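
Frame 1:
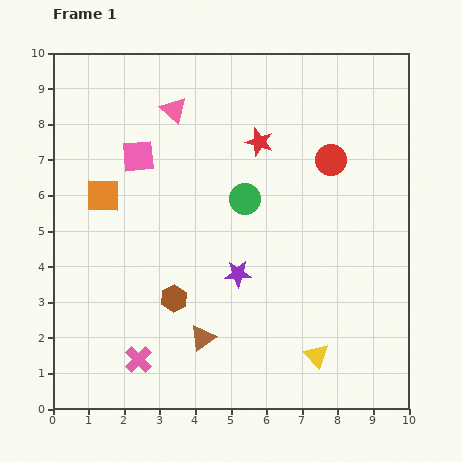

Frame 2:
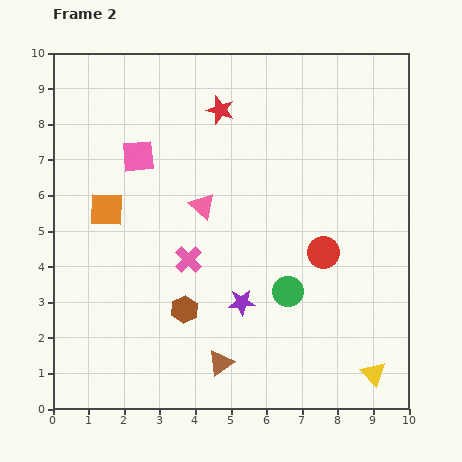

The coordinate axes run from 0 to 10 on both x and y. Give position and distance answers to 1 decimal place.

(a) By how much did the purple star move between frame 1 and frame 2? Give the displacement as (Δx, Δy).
(0.1, -0.8)

The purple star was at (5.2, 3.8) in frame 1 and (5.3, 3.0) in frame 2.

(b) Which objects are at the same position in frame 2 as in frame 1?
the pink square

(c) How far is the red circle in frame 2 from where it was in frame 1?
2.6

The red circle moved from (7.8, 7.0) to (7.6, 4.4), a distance of √(0.2² + 2.6²) ≈ 2.6.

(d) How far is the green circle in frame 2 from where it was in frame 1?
2.9

The green circle moved from (5.4, 5.9) to (6.6, 3.3), a distance of √(1.2² + 2.6²) ≈ 2.9.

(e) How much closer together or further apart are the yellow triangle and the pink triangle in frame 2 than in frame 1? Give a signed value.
-1.3

Distance in frame 1: 8.0. Distance in frame 2: 6.7.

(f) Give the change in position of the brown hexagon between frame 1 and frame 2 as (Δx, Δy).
(0.3, -0.3)

The brown hexagon was at (3.4, 3.1) in frame 1 and (3.7, 2.8) in frame 2.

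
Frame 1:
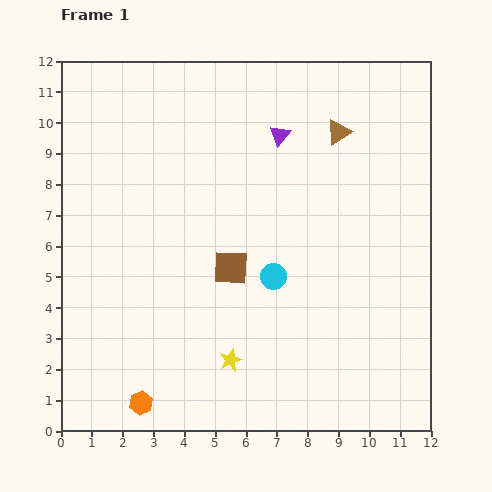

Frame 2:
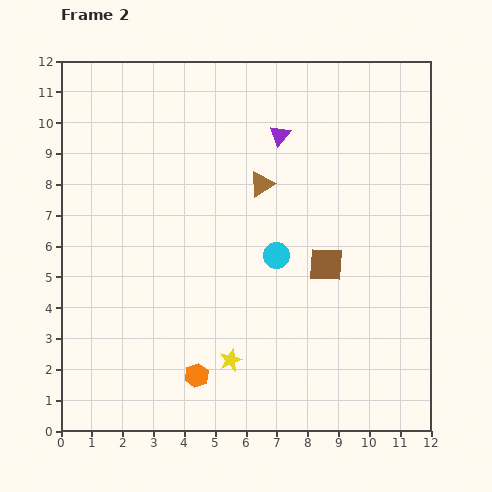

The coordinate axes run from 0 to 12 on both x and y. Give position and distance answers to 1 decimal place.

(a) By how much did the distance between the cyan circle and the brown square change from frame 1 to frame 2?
+0.2

Distance in frame 1: 1.4. Distance in frame 2: 1.6.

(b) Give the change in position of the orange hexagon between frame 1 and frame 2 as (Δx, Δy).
(1.8, 0.9)

The orange hexagon was at (2.6, 0.9) in frame 1 and (4.4, 1.8) in frame 2.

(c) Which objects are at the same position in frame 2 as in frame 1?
the purple triangle, the yellow star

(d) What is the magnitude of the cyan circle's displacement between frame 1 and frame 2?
0.7

The cyan circle moved from (6.9, 5.0) to (7.0, 5.7), a distance of √(0.1² + 0.7²) ≈ 0.7.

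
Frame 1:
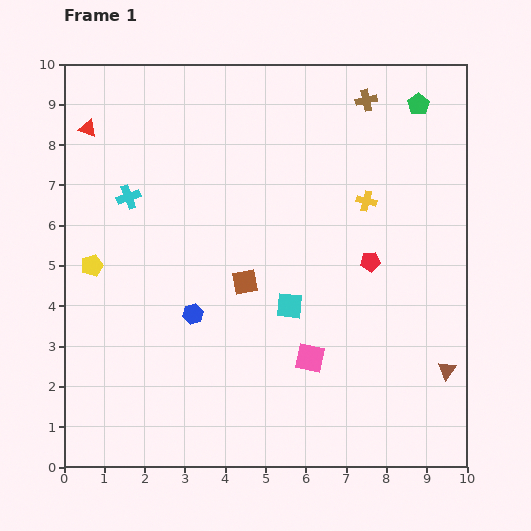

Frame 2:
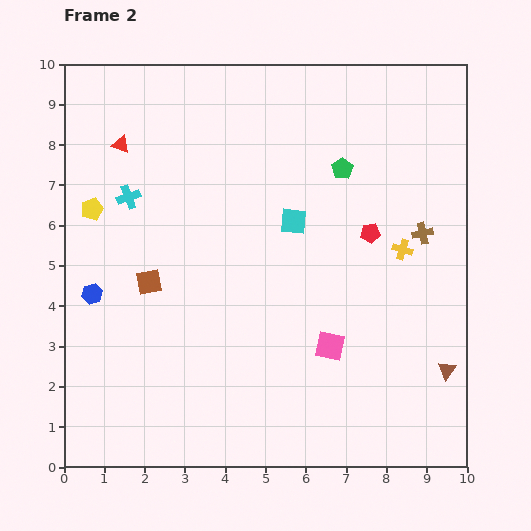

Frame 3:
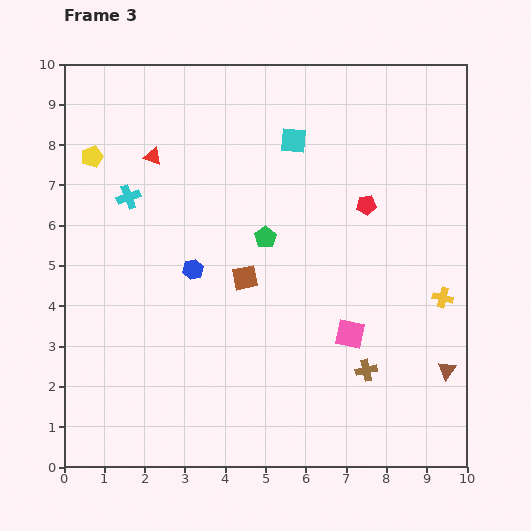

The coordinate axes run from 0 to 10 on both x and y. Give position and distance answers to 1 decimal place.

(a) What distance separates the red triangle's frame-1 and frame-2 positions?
0.9

The red triangle moved from (0.6, 8.4) to (1.4, 8.0), a distance of √(0.8² + 0.4²) ≈ 0.9.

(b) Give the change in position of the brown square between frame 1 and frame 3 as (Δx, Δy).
(0.0, 0.1)

The brown square was at (4.5, 4.6) in frame 1 and (4.5, 4.7) in frame 3.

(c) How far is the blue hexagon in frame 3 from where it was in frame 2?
2.6

The blue hexagon moved from (0.7, 4.3) to (3.2, 4.9), a distance of √(2.5² + 0.6²) ≈ 2.6.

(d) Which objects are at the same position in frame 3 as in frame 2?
the brown triangle, the cyan cross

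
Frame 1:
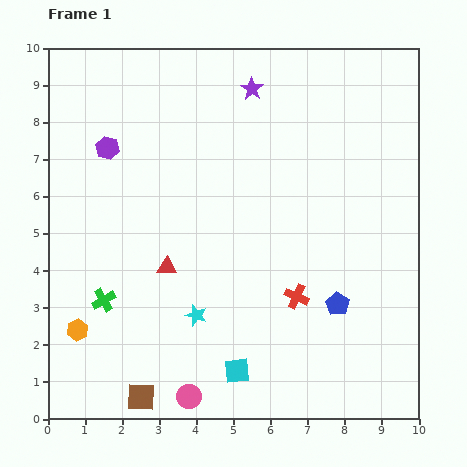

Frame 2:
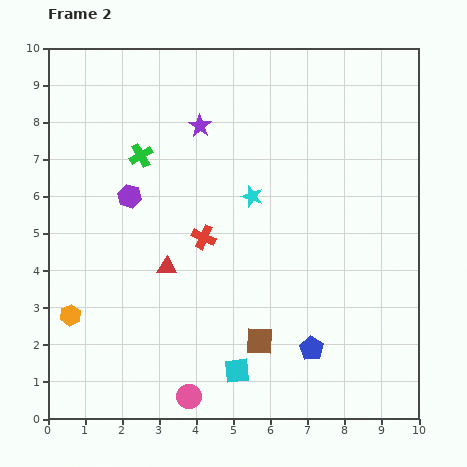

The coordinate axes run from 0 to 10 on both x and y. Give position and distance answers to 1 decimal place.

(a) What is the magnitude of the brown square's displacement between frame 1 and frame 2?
3.5

The brown square moved from (2.5, 0.6) to (5.7, 2.1), a distance of √(3.2² + 1.5²) ≈ 3.5.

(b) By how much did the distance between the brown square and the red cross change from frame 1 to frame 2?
-1.8

Distance in frame 1: 5.0. Distance in frame 2: 3.2.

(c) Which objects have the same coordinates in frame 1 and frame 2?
the pink circle, the red triangle, the cyan square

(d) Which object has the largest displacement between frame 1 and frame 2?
the green cross

(moved 4.0; next 3.5)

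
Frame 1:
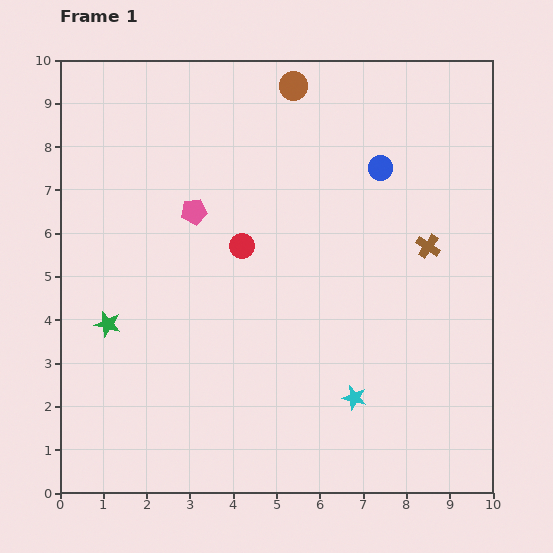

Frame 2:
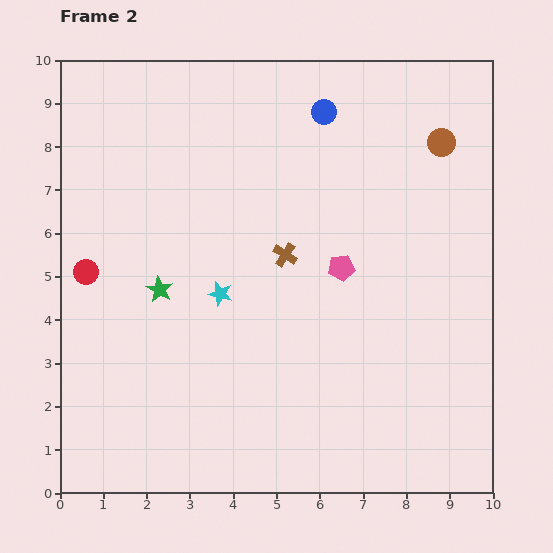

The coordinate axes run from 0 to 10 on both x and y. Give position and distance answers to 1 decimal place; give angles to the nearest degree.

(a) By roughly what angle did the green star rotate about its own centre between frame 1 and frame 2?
16° clockwise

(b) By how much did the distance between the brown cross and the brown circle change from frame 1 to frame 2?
-0.4

Distance in frame 1: 4.8. Distance in frame 2: 4.4.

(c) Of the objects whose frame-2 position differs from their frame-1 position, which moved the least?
the green star

(moved 1.4)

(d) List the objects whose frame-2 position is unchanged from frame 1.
none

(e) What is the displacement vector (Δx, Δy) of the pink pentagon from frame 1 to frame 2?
(3.4, -1.3)

The pink pentagon was at (3.1, 6.5) in frame 1 and (6.5, 5.2) in frame 2.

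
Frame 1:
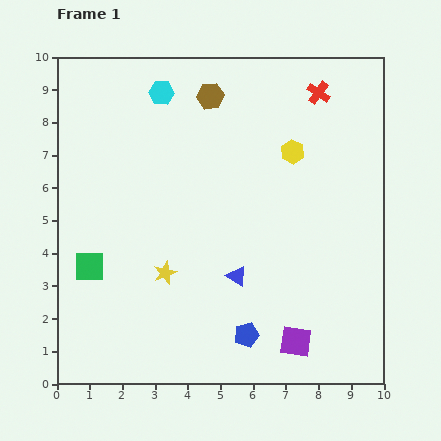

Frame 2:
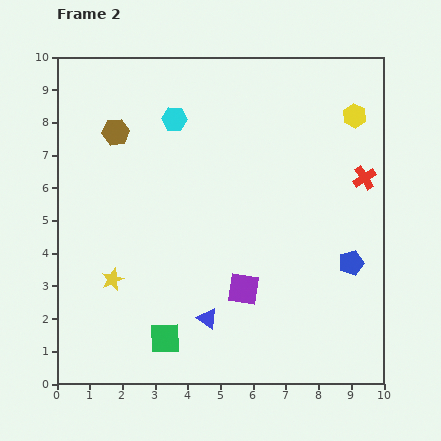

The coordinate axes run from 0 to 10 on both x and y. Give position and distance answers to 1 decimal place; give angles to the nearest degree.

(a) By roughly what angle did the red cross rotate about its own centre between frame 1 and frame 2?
23° clockwise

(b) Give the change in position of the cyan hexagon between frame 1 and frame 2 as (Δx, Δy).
(0.4, -0.8)

The cyan hexagon was at (3.2, 8.9) in frame 1 and (3.6, 8.1) in frame 2.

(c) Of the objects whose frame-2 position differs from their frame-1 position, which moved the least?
the cyan hexagon

(moved 0.9)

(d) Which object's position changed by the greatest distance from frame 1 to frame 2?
the blue pentagon

(moved 3.9; next 3.2)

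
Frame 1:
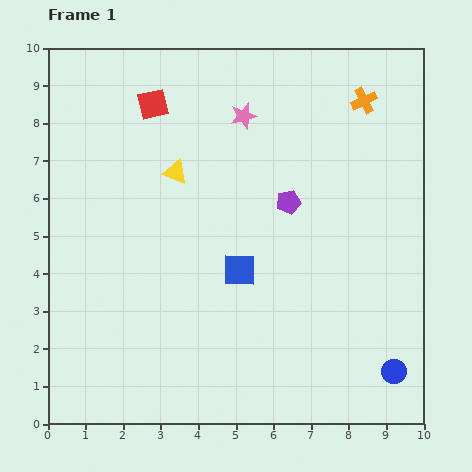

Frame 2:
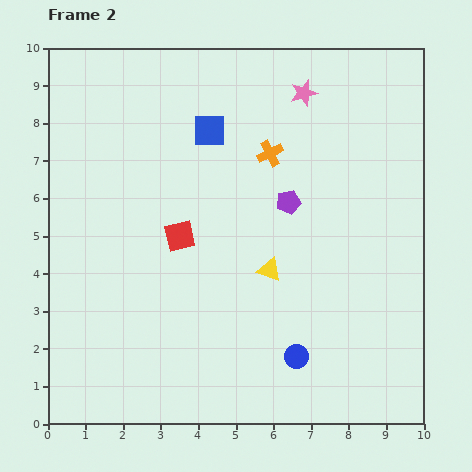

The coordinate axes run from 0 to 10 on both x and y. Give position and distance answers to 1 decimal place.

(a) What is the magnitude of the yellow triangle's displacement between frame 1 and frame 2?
3.6

The yellow triangle moved from (3.4, 6.7) to (5.9, 4.1), a distance of √(2.5² + 2.6²) ≈ 3.6.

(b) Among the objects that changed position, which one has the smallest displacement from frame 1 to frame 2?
the pink star

(moved 1.7)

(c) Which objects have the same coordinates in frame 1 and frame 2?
the purple pentagon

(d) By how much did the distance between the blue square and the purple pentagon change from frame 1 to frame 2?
+0.6

Distance in frame 1: 2.2. Distance in frame 2: 2.8.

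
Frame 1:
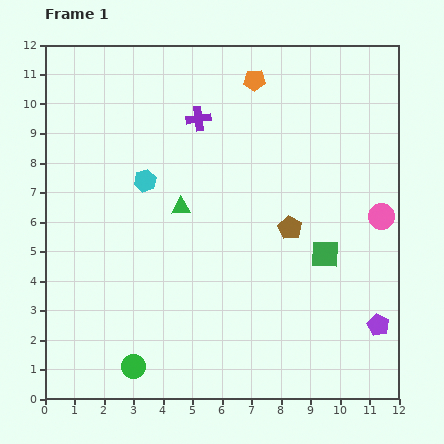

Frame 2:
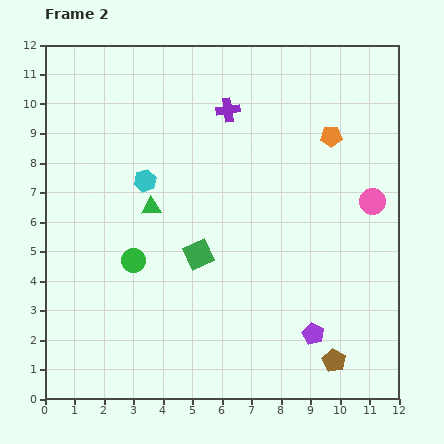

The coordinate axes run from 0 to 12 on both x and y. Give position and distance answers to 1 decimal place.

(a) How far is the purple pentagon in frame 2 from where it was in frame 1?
2.2

The purple pentagon moved from (11.3, 2.5) to (9.1, 2.2), a distance of √(2.2² + 0.3²) ≈ 2.2.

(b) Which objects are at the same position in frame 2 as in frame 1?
the cyan hexagon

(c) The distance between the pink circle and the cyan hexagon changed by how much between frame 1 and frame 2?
-0.4

Distance in frame 1: 8.1. Distance in frame 2: 7.7.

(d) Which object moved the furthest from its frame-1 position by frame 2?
the brown pentagon

(moved 4.7; next 4.3)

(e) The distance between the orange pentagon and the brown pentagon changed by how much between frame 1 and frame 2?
+2.5

Distance in frame 1: 5.1. Distance in frame 2: 7.6.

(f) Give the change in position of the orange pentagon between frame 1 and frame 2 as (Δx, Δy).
(2.6, -1.9)

The orange pentagon was at (7.1, 10.8) in frame 1 and (9.7, 8.9) in frame 2.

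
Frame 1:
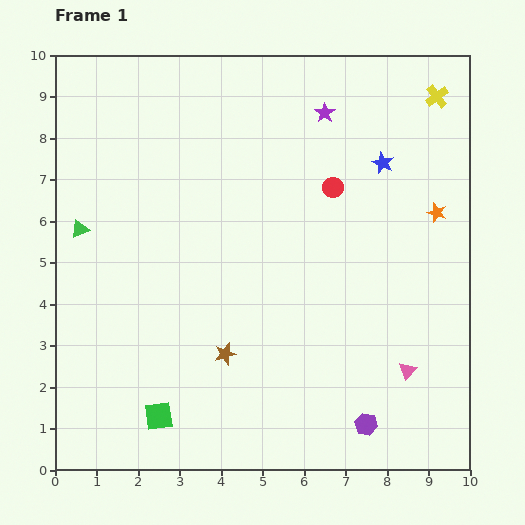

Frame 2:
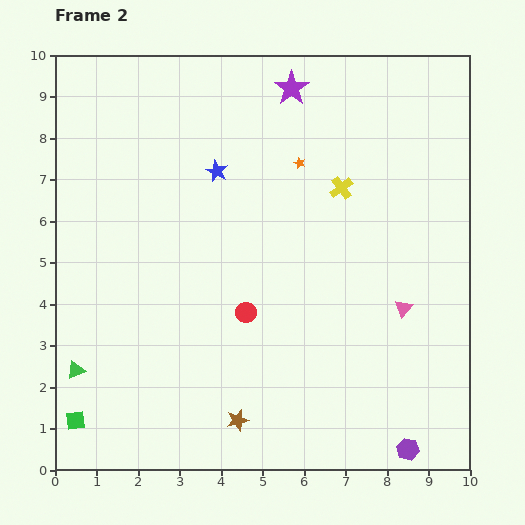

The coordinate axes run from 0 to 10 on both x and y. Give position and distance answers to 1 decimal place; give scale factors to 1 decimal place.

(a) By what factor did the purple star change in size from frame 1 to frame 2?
1.7×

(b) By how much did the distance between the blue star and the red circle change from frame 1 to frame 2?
+2.2

Distance in frame 1: 1.3. Distance in frame 2: 3.5.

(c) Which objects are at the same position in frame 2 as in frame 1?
none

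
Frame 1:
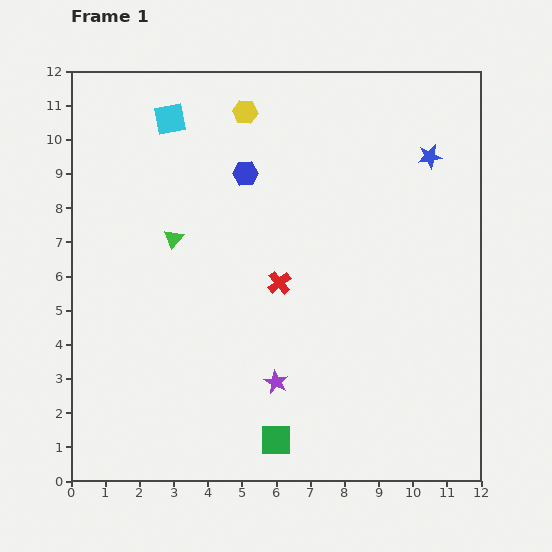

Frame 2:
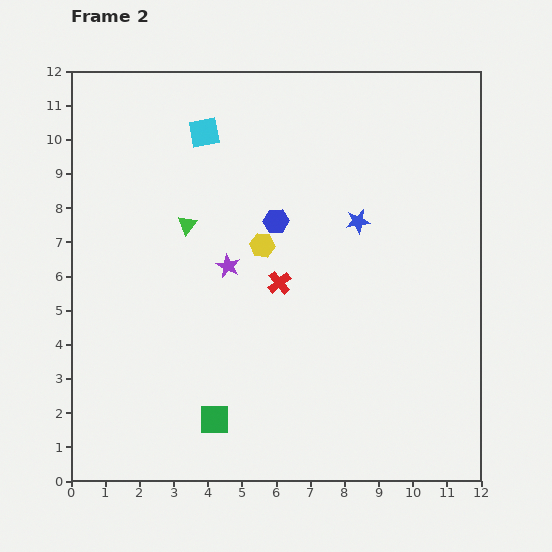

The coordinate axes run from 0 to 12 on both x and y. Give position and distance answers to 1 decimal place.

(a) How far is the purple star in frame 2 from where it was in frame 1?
3.7

The purple star moved from (6.0, 2.9) to (4.6, 6.3), a distance of √(1.4² + 3.4²) ≈ 3.7.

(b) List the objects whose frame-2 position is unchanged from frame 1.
the red cross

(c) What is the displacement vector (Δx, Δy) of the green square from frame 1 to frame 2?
(-1.8, 0.6)

The green square was at (6.0, 1.2) in frame 1 and (4.2, 1.8) in frame 2.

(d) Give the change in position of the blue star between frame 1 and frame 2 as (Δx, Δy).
(-2.1, -1.9)

The blue star was at (10.5, 9.5) in frame 1 and (8.4, 7.6) in frame 2.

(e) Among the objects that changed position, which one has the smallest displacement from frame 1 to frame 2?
the green triangle

(moved 0.6)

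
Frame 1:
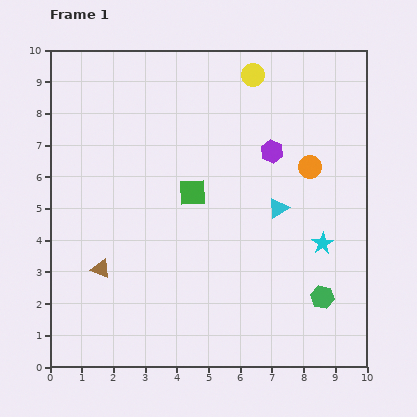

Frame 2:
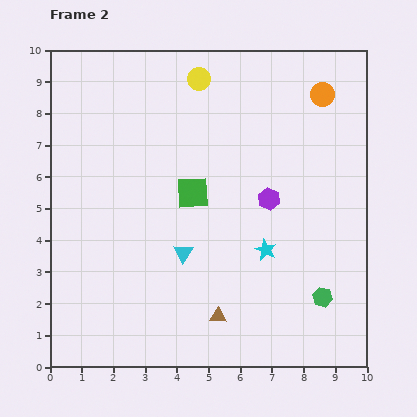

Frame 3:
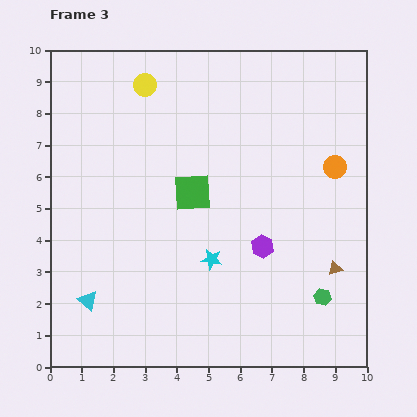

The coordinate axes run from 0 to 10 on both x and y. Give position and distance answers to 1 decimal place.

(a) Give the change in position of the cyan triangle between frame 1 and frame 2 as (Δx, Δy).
(-3.0, -1.4)

The cyan triangle was at (7.2, 5.0) in frame 1 and (4.2, 3.6) in frame 2.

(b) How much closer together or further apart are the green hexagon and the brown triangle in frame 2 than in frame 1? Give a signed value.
-3.7

Distance in frame 1: 7.1. Distance in frame 2: 3.4.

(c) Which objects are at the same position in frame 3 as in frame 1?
the green square, the green hexagon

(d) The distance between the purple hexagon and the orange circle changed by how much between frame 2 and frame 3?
-0.3

Distance in frame 2: 3.7. Distance in frame 3: 3.4.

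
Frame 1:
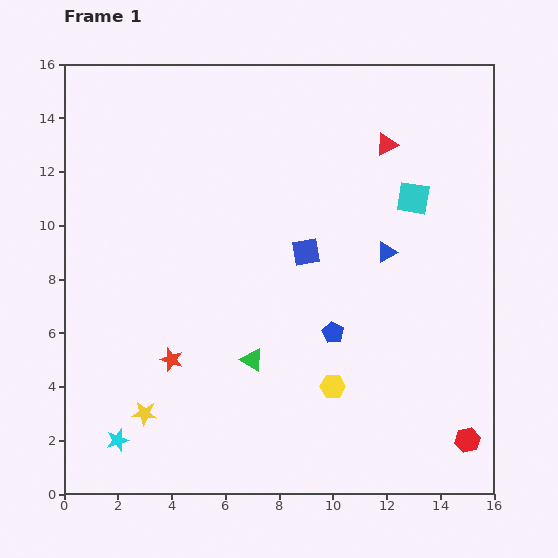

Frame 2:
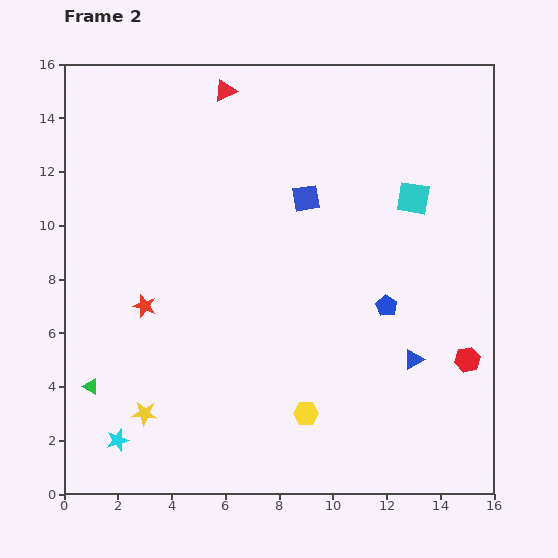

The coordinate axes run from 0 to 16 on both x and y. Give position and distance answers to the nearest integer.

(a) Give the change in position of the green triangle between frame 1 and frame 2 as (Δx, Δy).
(-6, -1)

The green triangle was at (7, 5) in frame 1 and (1, 4) in frame 2.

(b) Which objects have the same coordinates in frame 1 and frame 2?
the cyan square, the yellow star, the cyan star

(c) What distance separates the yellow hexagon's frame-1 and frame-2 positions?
1

The yellow hexagon moved from (10, 4) to (9, 3), a distance of √(1² + 1²) ≈ 1.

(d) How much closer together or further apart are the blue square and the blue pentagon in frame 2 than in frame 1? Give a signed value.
+2

Distance in frame 1: 3. Distance in frame 2: 5.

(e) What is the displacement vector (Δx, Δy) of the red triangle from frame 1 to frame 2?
(-6, 2)

The red triangle was at (12, 13) in frame 1 and (6, 15) in frame 2.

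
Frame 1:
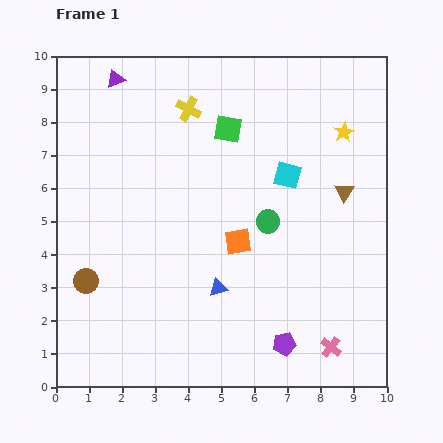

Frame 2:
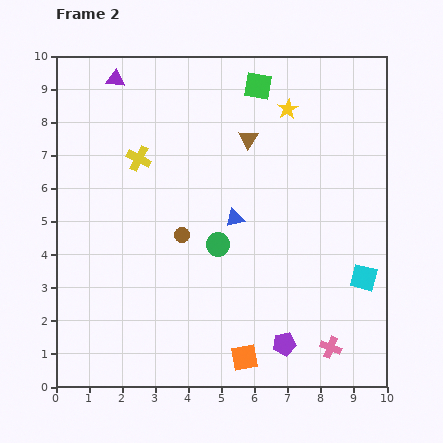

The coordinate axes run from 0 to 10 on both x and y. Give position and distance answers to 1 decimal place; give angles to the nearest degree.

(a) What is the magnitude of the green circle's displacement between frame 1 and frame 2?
1.7

The green circle moved from (6.4, 5.0) to (4.9, 4.3), a distance of √(1.5² + 0.7²) ≈ 1.7.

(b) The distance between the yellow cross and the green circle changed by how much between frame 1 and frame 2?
-0.7

Distance in frame 1: 4.2. Distance in frame 2: 3.5.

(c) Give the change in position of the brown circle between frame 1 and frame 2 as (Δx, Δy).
(2.9, 1.4)

The brown circle was at (0.9, 3.2) in frame 1 and (3.8, 4.6) in frame 2.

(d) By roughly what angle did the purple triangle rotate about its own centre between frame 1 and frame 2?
26° clockwise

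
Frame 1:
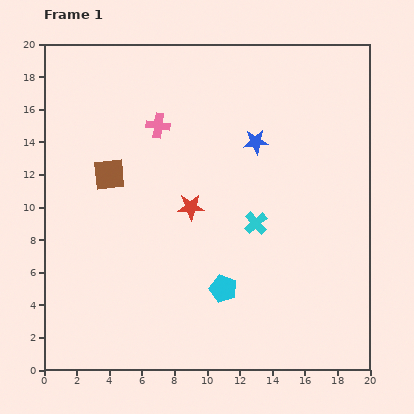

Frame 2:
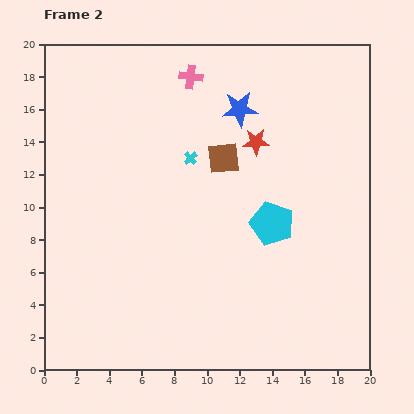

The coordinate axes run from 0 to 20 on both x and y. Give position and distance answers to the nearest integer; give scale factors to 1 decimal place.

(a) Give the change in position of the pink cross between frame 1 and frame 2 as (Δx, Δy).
(2, 3)

The pink cross was at (7, 15) in frame 1 and (9, 18) in frame 2.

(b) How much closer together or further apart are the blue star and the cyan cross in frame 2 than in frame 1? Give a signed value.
-1

Distance in frame 1: 5. Distance in frame 2: 4.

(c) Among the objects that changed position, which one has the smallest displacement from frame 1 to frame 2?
the blue star

(moved 2)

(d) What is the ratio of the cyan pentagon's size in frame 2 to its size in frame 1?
1.6×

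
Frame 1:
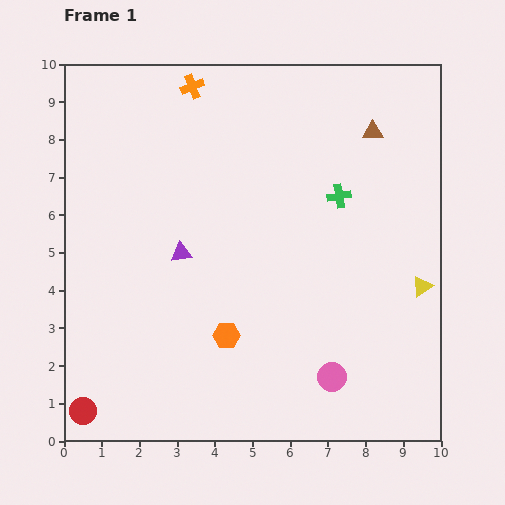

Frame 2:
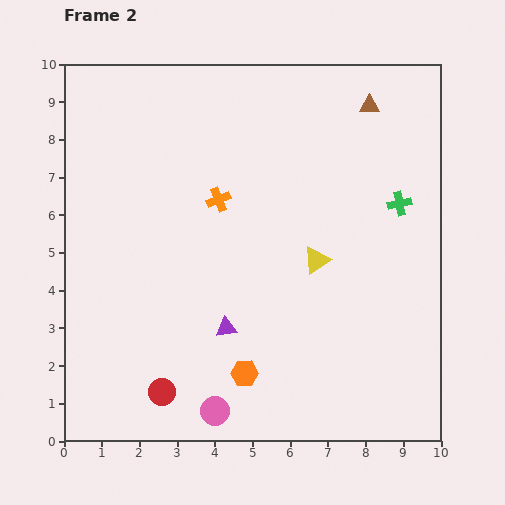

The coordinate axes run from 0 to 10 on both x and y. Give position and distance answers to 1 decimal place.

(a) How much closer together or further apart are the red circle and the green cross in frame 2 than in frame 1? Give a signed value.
-0.9

Distance in frame 1: 8.9. Distance in frame 2: 8.0.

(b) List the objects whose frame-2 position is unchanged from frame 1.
none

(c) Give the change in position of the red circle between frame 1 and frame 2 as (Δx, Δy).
(2.1, 0.5)

The red circle was at (0.5, 0.8) in frame 1 and (2.6, 1.3) in frame 2.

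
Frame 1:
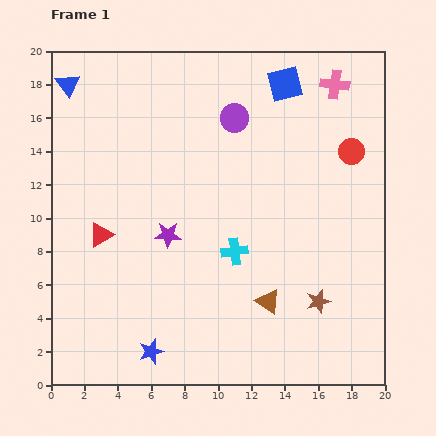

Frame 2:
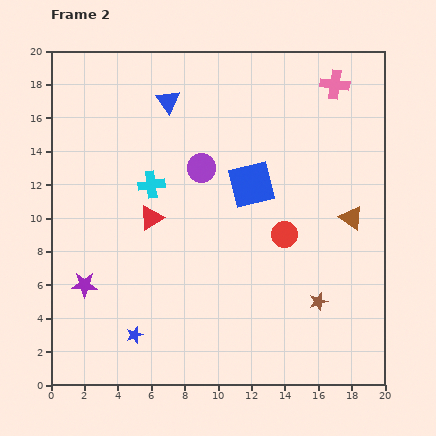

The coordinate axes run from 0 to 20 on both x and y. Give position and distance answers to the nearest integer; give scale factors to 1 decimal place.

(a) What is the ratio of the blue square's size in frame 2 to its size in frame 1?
1.3×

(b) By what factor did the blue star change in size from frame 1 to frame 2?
0.7×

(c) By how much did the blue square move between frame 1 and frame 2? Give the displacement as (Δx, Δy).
(-2, -6)

The blue square was at (14, 18) in frame 1 and (12, 12) in frame 2.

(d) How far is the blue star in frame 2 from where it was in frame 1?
1

The blue star moved from (6, 2) to (5, 3), a distance of √(1² + 1²) ≈ 1.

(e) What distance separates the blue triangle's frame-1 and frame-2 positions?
6

The blue triangle moved from (1, 18) to (7, 17), a distance of √(6² + 1²) ≈ 6.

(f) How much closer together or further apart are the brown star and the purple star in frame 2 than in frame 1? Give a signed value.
+4

Distance in frame 1: 10. Distance in frame 2: 14.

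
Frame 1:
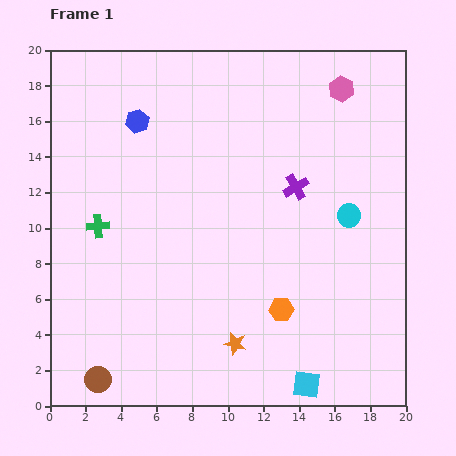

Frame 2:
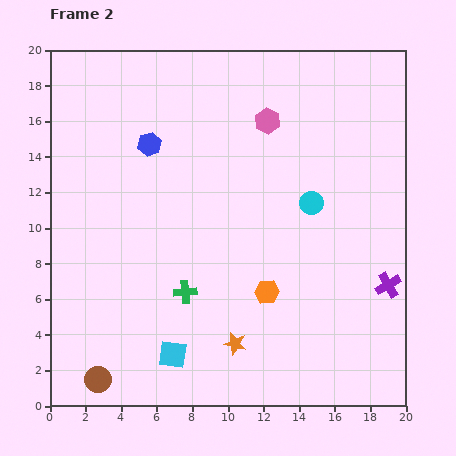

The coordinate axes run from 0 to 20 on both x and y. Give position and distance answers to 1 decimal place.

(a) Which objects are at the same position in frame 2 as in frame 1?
the orange star, the brown circle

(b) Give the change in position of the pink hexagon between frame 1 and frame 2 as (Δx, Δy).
(-4.2, -1.8)

The pink hexagon was at (16.4, 17.8) in frame 1 and (12.2, 16.0) in frame 2.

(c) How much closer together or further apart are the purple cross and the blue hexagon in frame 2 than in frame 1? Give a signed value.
+6.0

Distance in frame 1: 9.6. Distance in frame 2: 15.6.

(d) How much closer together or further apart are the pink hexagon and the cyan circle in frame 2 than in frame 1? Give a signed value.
-1.9

Distance in frame 1: 7.1. Distance in frame 2: 5.2.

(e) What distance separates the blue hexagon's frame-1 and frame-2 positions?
1.5

The blue hexagon moved from (4.9, 16.0) to (5.6, 14.7), a distance of √(0.7² + 1.3²) ≈ 1.5.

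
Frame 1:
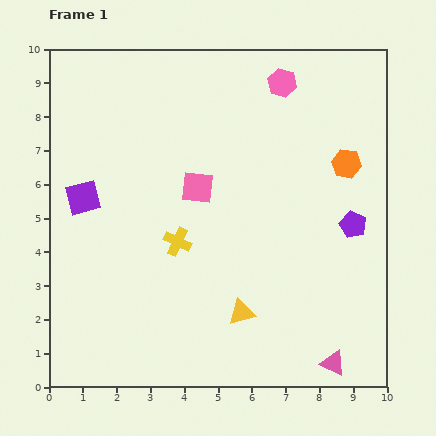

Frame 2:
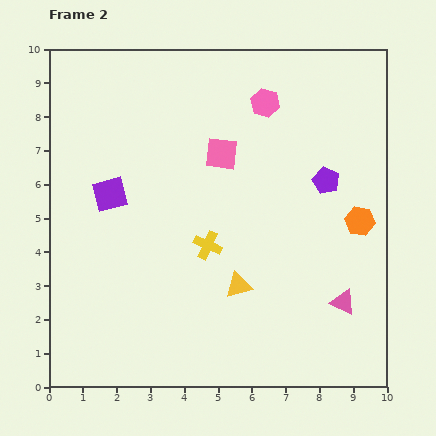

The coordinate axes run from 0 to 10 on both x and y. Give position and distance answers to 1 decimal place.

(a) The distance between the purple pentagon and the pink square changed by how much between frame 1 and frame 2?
-1.5

Distance in frame 1: 4.7. Distance in frame 2: 3.2.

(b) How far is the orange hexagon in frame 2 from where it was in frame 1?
1.7

The orange hexagon moved from (8.8, 6.6) to (9.2, 4.9), a distance of √(0.4² + 1.7²) ≈ 1.7.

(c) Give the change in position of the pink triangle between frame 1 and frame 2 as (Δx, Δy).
(0.3, 1.8)

The pink triangle was at (8.4, 0.7) in frame 1 and (8.7, 2.5) in frame 2.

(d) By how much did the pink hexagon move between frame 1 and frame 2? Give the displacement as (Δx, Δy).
(-0.5, -0.6)

The pink hexagon was at (6.9, 9.0) in frame 1 and (6.4, 8.4) in frame 2.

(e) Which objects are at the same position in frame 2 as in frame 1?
none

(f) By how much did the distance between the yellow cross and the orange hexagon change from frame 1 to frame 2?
-0.9

Distance in frame 1: 5.5. Distance in frame 2: 4.6.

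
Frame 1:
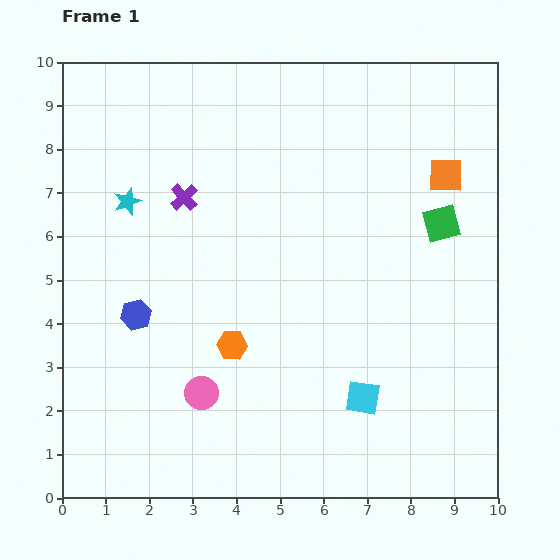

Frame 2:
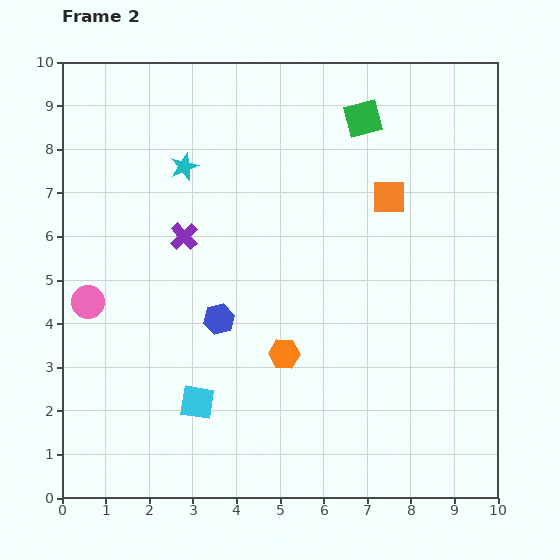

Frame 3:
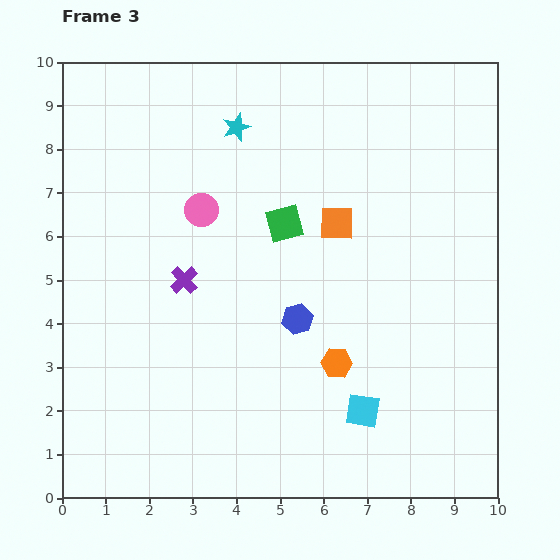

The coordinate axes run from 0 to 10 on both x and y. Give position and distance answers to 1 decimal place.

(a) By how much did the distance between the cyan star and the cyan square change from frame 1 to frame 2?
-1.6

Distance in frame 1: 7.0. Distance in frame 2: 5.4.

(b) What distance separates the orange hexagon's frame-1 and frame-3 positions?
2.4

The orange hexagon moved from (3.9, 3.5) to (6.3, 3.1), a distance of √(2.4² + 0.4²) ≈ 2.4.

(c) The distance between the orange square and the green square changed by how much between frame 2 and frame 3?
-0.7

Distance in frame 2: 1.9. Distance in frame 3: 1.2.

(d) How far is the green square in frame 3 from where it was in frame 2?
3.0

The green square moved from (6.9, 8.7) to (5.1, 6.3), a distance of √(1.8² + 2.4²) ≈ 3.0.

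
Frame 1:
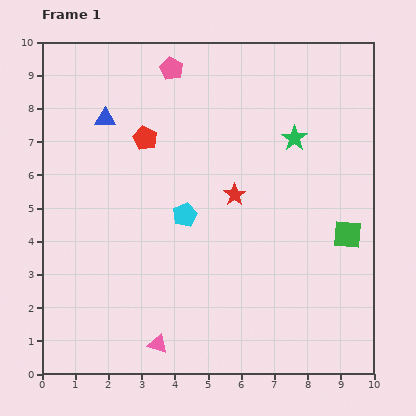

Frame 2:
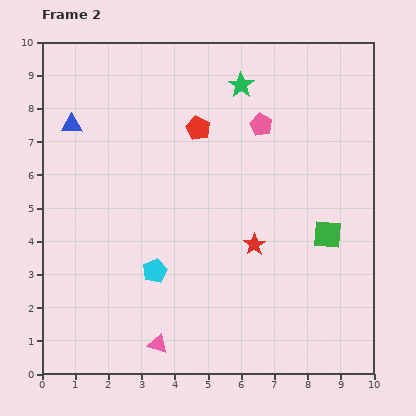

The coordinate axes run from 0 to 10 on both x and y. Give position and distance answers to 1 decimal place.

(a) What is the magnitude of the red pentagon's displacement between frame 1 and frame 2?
1.6

The red pentagon moved from (3.1, 7.1) to (4.7, 7.4), a distance of √(1.6² + 0.3²) ≈ 1.6.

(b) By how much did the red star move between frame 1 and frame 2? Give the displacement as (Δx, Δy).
(0.6, -1.5)

The red star was at (5.8, 5.4) in frame 1 and (6.4, 3.9) in frame 2.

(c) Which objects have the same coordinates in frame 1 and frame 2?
the pink triangle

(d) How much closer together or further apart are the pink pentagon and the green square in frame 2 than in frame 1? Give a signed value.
-3.4

Distance in frame 1: 7.3. Distance in frame 2: 3.9.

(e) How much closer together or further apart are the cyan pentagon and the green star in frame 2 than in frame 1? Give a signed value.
+2.2

Distance in frame 1: 4.0. Distance in frame 2: 6.2.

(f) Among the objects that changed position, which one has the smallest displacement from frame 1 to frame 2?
the green square

(moved 0.6)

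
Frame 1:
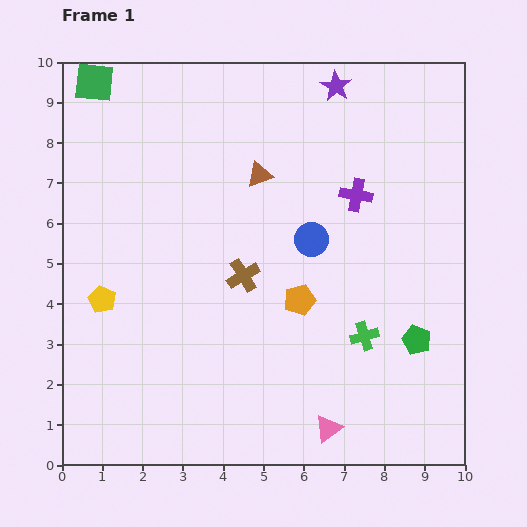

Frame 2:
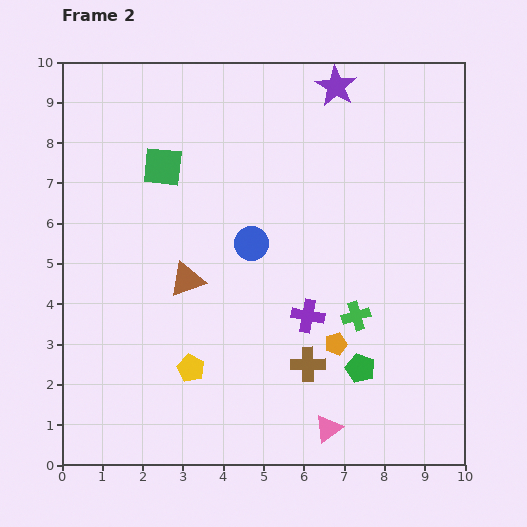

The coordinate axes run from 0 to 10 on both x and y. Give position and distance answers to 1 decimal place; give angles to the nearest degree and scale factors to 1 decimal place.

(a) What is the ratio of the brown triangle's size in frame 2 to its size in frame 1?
1.3×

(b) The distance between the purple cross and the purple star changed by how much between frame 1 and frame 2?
+3.0

Distance in frame 1: 2.7. Distance in frame 2: 5.7.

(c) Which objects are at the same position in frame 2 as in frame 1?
the purple star, the pink triangle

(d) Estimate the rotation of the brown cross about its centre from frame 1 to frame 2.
31° clockwise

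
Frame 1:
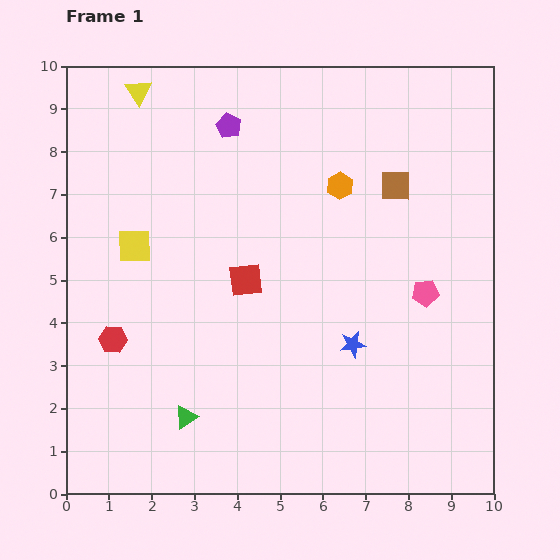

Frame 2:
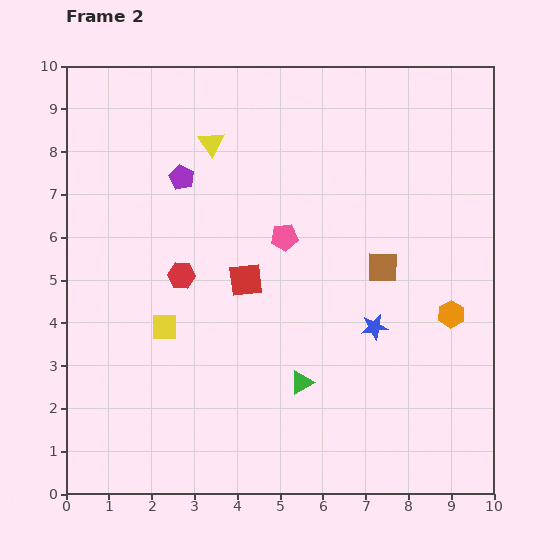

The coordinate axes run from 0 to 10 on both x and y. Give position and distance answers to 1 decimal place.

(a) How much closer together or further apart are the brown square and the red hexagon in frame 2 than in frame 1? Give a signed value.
-2.8

Distance in frame 1: 7.5. Distance in frame 2: 4.7.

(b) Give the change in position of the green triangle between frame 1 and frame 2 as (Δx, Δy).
(2.7, 0.8)

The green triangle was at (2.8, 1.8) in frame 1 and (5.5, 2.6) in frame 2.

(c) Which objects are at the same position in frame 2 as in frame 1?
the red square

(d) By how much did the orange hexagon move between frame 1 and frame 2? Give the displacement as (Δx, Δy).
(2.6, -3.0)

The orange hexagon was at (6.4, 7.2) in frame 1 and (9.0, 4.2) in frame 2.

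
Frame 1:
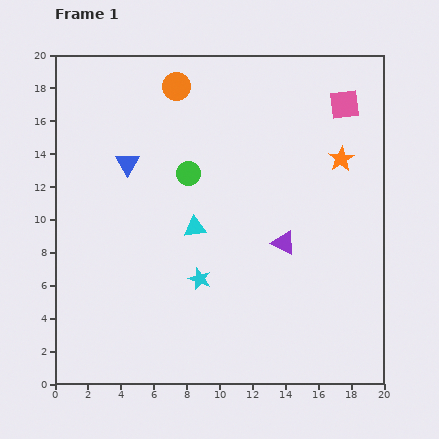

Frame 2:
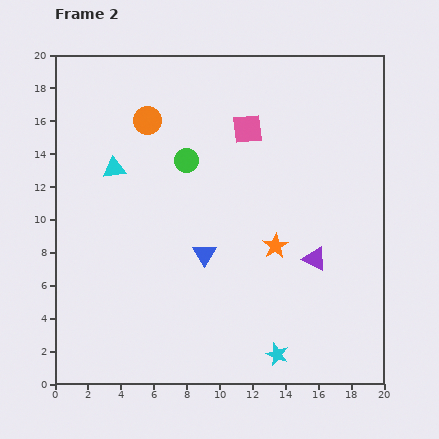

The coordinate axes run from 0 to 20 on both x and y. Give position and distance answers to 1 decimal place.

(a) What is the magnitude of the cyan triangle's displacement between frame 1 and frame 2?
6.1

The cyan triangle moved from (8.5, 9.5) to (3.6, 13.1), a distance of √(4.9² + 3.6²) ≈ 6.1.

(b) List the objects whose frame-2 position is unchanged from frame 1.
none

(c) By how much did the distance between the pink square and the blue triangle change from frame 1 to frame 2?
-5.7

Distance in frame 1: 13.7. Distance in frame 2: 8.0.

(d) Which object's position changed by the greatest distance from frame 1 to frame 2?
the blue triangle

(moved 7.2; next 6.6)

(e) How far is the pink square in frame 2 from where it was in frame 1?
6.1

The pink square moved from (17.6, 17.0) to (11.7, 15.5), a distance of √(5.9² + 1.5²) ≈ 6.1.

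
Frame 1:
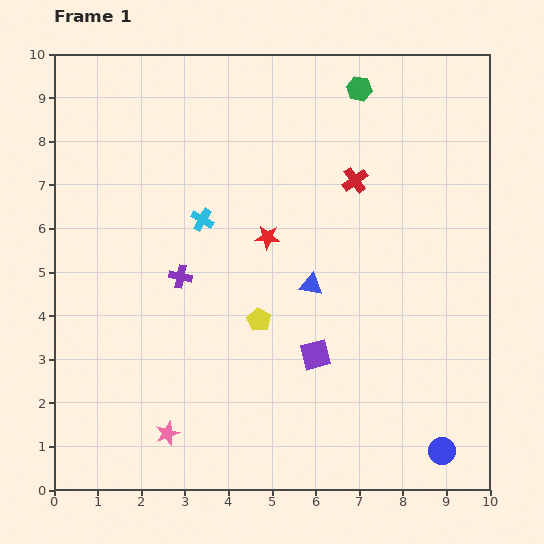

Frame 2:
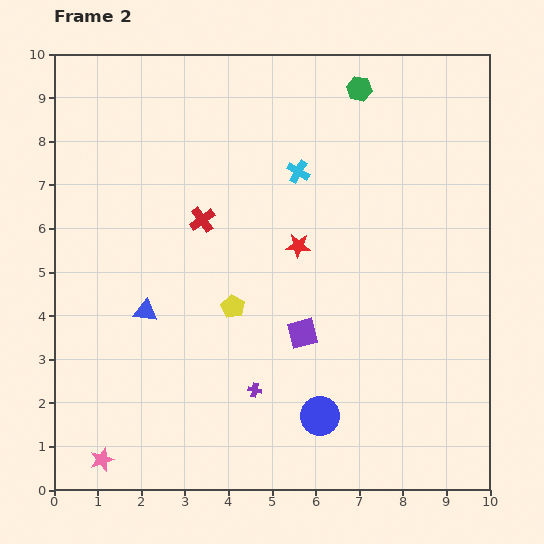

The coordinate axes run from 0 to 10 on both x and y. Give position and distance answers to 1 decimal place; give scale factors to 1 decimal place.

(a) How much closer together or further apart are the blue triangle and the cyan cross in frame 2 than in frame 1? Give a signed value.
+1.8

Distance in frame 1: 2.9. Distance in frame 2: 4.7.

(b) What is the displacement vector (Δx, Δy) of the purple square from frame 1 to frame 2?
(-0.3, 0.5)

The purple square was at (6.0, 3.1) in frame 1 and (5.7, 3.6) in frame 2.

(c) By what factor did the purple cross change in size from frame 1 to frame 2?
0.6×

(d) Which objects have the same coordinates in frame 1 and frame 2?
the green hexagon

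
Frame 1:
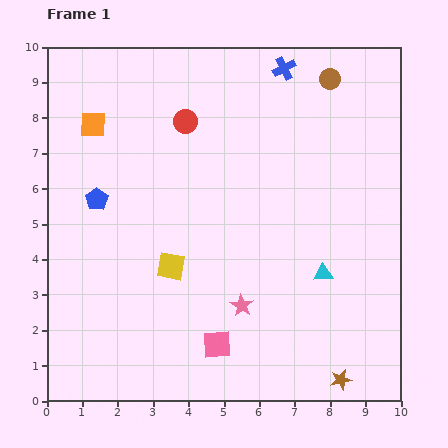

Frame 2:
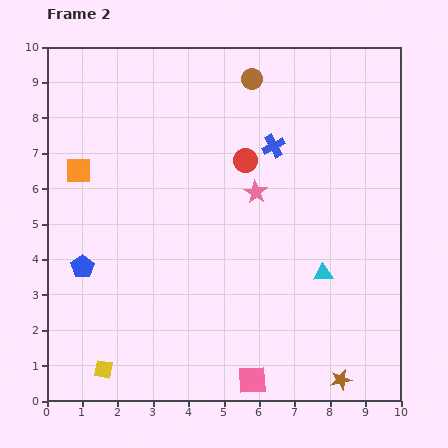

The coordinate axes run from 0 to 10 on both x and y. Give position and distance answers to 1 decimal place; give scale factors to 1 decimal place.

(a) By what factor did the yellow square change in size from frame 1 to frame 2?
0.7×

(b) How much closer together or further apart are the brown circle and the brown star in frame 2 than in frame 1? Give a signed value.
+0.4

Distance in frame 1: 8.5. Distance in frame 2: 8.9.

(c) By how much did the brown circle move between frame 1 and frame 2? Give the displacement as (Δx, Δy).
(-2.2, 0.0)

The brown circle was at (8.0, 9.1) in frame 1 and (5.8, 9.1) in frame 2.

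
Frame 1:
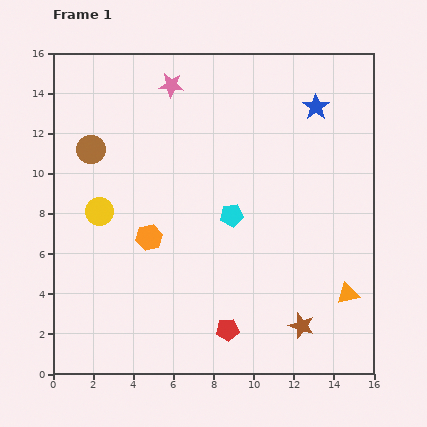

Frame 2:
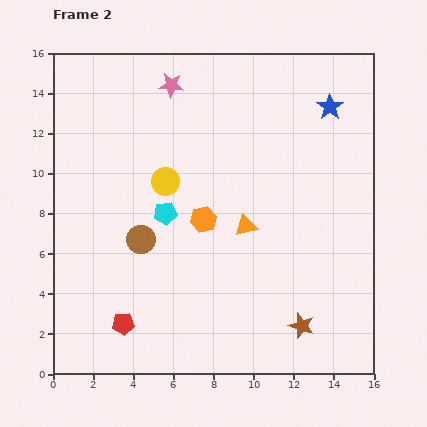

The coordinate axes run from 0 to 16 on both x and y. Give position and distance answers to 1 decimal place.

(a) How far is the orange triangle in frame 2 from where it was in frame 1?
6.1

The orange triangle moved from (14.7, 4.0) to (9.6, 7.4), a distance of √(5.1² + 3.4²) ≈ 6.1.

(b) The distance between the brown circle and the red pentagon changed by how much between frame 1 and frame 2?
-7.0

Distance in frame 1: 11.3. Distance in frame 2: 4.3.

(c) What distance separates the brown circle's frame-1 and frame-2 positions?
5.1

The brown circle moved from (1.9, 11.2) to (4.4, 6.7), a distance of √(2.5² + 4.5²) ≈ 5.1.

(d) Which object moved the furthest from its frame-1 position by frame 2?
the orange triangle

(moved 6.1; next 5.2)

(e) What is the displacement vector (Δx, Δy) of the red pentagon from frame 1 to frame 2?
(-5.2, 0.3)

The red pentagon was at (8.7, 2.2) in frame 1 and (3.5, 2.5) in frame 2.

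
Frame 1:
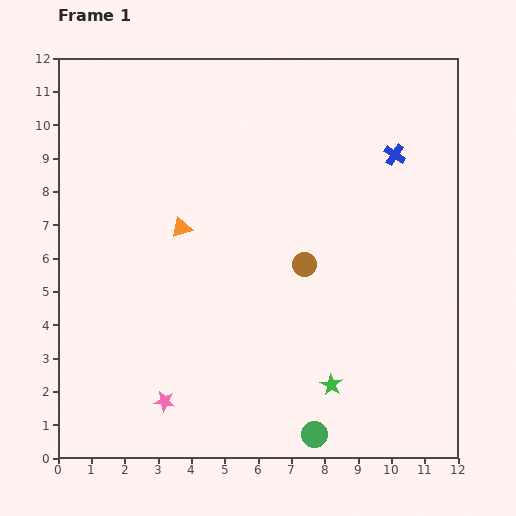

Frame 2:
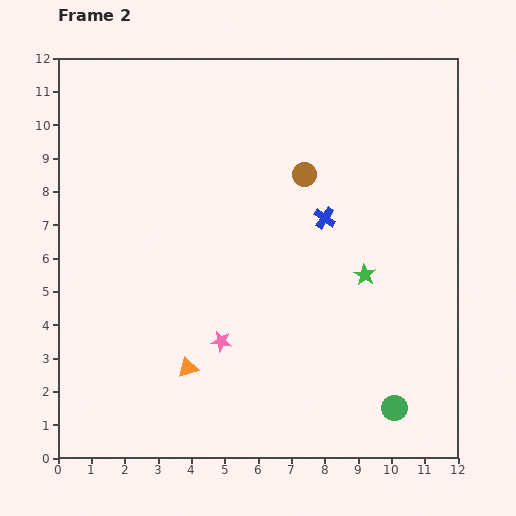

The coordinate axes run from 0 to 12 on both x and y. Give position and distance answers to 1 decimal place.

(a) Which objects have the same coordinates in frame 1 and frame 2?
none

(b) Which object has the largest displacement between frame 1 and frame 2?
the orange triangle

(moved 4.2; next 3.4)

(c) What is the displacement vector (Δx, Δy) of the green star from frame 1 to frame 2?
(1.0, 3.3)

The green star was at (8.2, 2.2) in frame 1 and (9.2, 5.5) in frame 2.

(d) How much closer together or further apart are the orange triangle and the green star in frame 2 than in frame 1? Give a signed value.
-0.5

Distance in frame 1: 6.5. Distance in frame 2: 6.0.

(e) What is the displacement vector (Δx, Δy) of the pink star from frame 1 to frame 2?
(1.7, 1.8)

The pink star was at (3.2, 1.7) in frame 1 and (4.9, 3.5) in frame 2.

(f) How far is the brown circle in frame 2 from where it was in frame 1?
2.7

The brown circle moved from (7.4, 5.8) to (7.4, 8.5), a distance of √(0.0² + 2.7²) ≈ 2.7.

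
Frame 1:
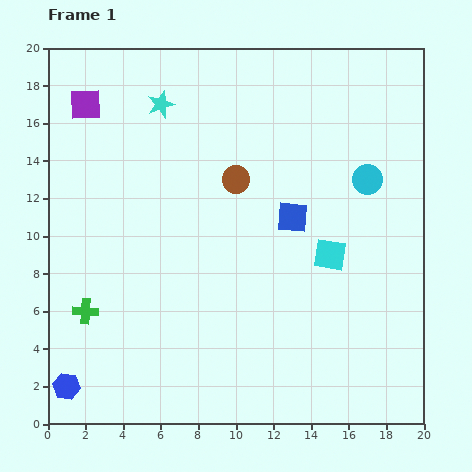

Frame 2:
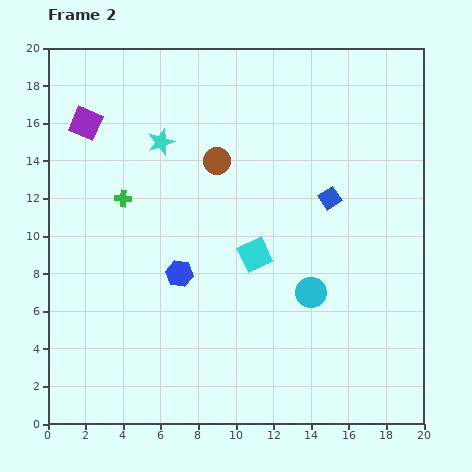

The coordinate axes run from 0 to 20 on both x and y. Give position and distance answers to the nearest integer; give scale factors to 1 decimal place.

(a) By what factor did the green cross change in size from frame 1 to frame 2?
0.7×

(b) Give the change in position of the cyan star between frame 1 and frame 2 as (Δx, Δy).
(0, -2)

The cyan star was at (6, 17) in frame 1 and (6, 15) in frame 2.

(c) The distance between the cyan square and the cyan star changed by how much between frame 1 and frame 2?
-4

Distance in frame 1: 12. Distance in frame 2: 8.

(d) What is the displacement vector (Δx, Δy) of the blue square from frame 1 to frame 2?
(2, 1)

The blue square was at (13, 11) in frame 1 and (15, 12) in frame 2.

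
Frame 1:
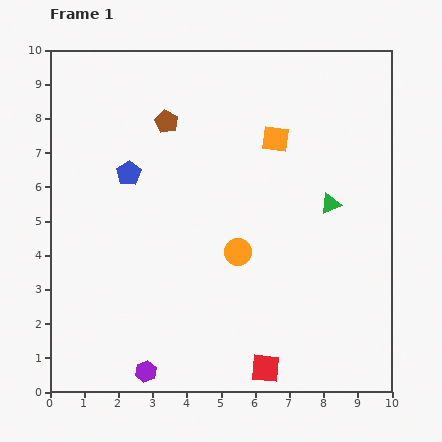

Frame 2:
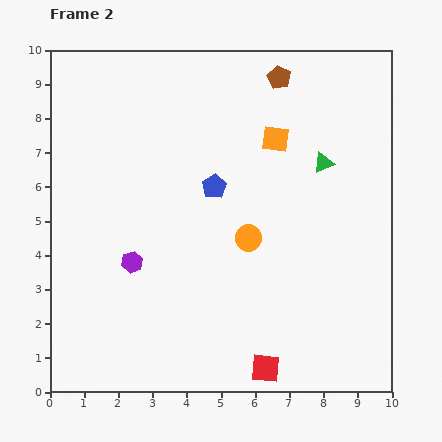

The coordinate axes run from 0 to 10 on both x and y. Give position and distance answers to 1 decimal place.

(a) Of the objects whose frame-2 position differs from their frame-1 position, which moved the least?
the orange circle

(moved 0.5)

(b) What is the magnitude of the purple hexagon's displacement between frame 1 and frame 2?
3.2

The purple hexagon moved from (2.8, 0.6) to (2.4, 3.8), a distance of √(0.4² + 3.2²) ≈ 3.2.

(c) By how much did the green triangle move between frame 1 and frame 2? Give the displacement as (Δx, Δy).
(-0.2, 1.2)

The green triangle was at (8.2, 5.5) in frame 1 and (8.0, 6.7) in frame 2.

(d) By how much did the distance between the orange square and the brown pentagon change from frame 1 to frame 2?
-1.4

Distance in frame 1: 3.2. Distance in frame 2: 1.8.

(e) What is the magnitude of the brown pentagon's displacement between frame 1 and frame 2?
3.5

The brown pentagon moved from (3.4, 7.9) to (6.7, 9.2), a distance of √(3.3² + 1.3²) ≈ 3.5.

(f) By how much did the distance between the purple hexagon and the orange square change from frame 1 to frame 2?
-2.3

Distance in frame 1: 7.8. Distance in frame 2: 5.5.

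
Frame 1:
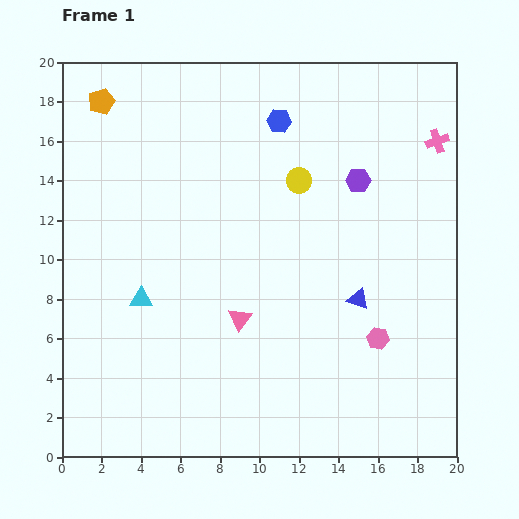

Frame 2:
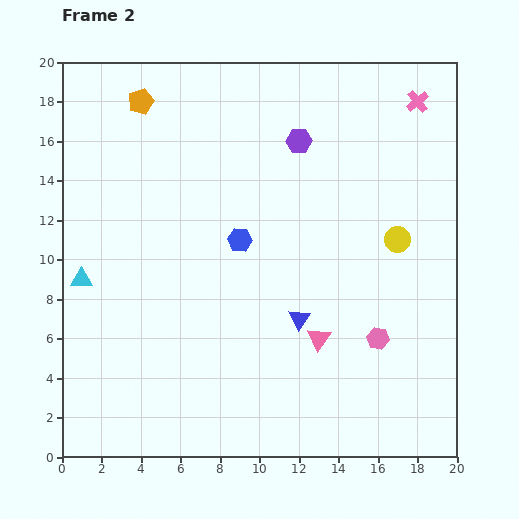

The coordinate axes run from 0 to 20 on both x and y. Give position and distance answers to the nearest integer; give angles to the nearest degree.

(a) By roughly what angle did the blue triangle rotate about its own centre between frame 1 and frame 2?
44° clockwise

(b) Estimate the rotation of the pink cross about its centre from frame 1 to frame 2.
21° counter-clockwise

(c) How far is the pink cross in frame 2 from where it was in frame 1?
2

The pink cross moved from (19, 16) to (18, 18), a distance of √(1² + 2²) ≈ 2.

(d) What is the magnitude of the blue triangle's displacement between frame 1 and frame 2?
3

The blue triangle moved from (15, 8) to (12, 7), a distance of √(3² + 1²) ≈ 3.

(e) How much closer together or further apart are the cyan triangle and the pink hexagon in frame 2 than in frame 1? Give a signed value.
+3

Distance in frame 1: 12. Distance in frame 2: 15.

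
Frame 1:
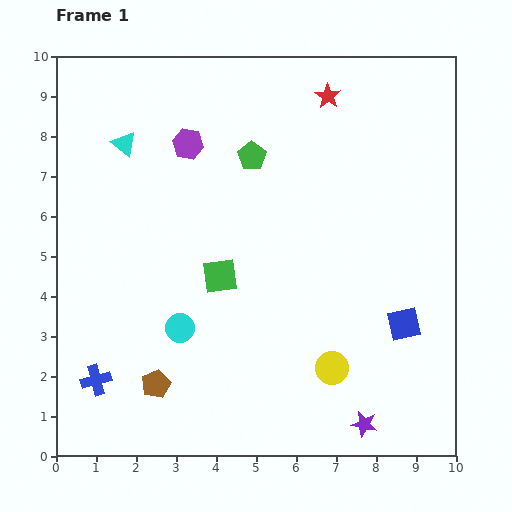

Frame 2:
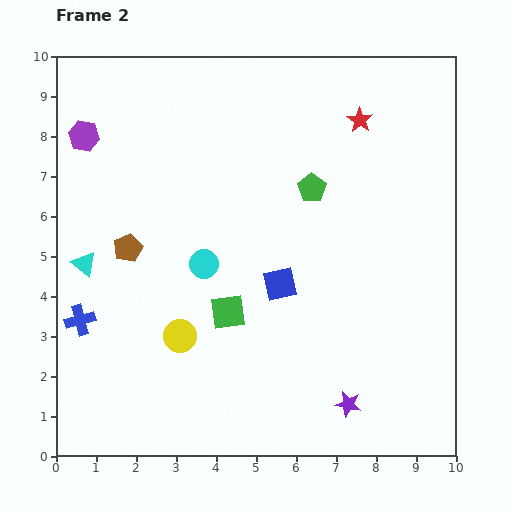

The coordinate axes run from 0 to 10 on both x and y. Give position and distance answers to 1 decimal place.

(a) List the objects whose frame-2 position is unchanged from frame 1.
none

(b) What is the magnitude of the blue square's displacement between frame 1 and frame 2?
3.3

The blue square moved from (8.7, 3.3) to (5.6, 4.3), a distance of √(3.1² + 1.0²) ≈ 3.3.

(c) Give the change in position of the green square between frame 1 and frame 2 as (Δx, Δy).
(0.2, -0.9)

The green square was at (4.1, 4.5) in frame 1 and (4.3, 3.6) in frame 2.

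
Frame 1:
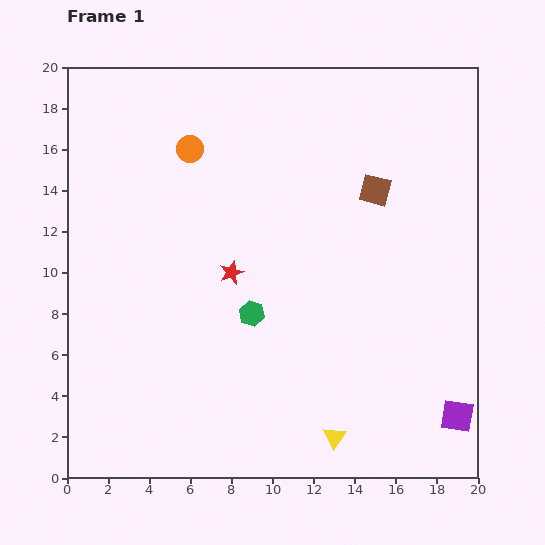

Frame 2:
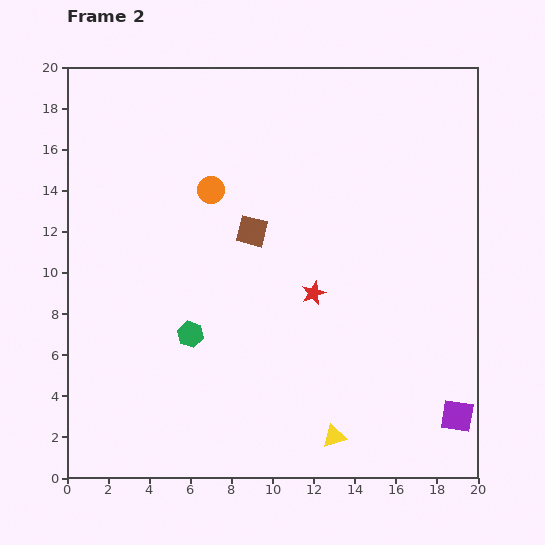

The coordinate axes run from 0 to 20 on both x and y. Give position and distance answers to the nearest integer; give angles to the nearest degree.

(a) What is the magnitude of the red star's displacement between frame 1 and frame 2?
4

The red star moved from (8, 10) to (12, 9), a distance of √(4² + 1²) ≈ 4.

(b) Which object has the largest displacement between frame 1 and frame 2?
the brown square

(moved 6; next 4)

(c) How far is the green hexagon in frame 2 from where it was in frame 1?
3

The green hexagon moved from (9, 8) to (6, 7), a distance of √(3² + 1²) ≈ 3.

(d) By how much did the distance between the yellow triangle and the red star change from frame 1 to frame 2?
-2

Distance in frame 1: 9. Distance in frame 2: 7.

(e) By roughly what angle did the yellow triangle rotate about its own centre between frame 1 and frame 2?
39° clockwise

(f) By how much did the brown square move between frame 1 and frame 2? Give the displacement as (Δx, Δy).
(-6, -2)

The brown square was at (15, 14) in frame 1 and (9, 12) in frame 2.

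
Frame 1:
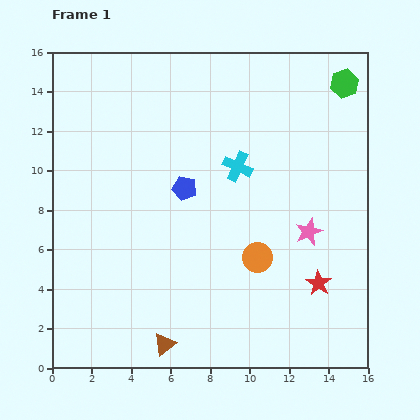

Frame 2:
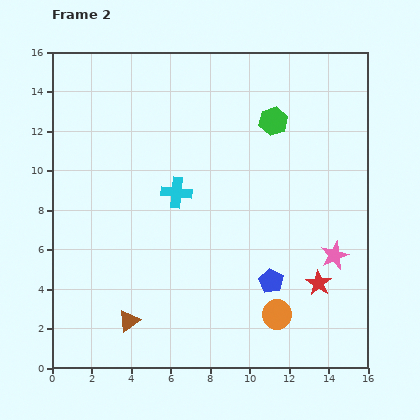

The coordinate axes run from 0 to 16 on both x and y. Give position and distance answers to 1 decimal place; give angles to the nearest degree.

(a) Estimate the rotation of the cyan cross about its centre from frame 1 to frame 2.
18° counter-clockwise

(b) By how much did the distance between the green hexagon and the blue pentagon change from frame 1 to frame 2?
-1.6

Distance in frame 1: 9.7. Distance in frame 2: 8.1.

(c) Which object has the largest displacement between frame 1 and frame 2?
the blue pentagon

(moved 6.4; next 4.1)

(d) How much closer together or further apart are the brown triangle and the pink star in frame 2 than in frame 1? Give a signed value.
+1.6

Distance in frame 1: 9.3. Distance in frame 2: 10.9.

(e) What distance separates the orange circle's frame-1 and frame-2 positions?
3.1

The orange circle moved from (10.4, 5.6) to (11.4, 2.7), a distance of √(1.0² + 2.9²) ≈ 3.1.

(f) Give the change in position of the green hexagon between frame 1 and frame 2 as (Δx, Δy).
(-3.6, -1.9)

The green hexagon was at (14.8, 14.4) in frame 1 and (11.2, 12.5) in frame 2.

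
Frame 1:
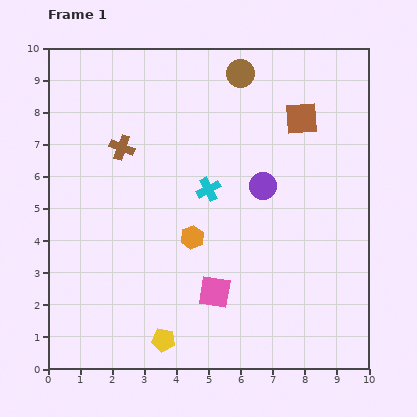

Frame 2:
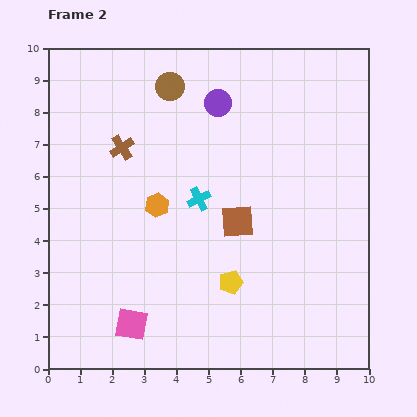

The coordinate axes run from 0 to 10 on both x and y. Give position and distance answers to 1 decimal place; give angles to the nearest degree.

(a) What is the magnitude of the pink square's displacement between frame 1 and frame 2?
2.8

The pink square moved from (5.2, 2.4) to (2.6, 1.4), a distance of √(2.6² + 1.0²) ≈ 2.8.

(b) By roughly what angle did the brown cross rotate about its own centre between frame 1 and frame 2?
37° clockwise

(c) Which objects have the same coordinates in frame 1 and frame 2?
the brown cross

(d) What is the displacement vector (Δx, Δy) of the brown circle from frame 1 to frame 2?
(-2.2, -0.4)

The brown circle was at (6.0, 9.2) in frame 1 and (3.8, 8.8) in frame 2.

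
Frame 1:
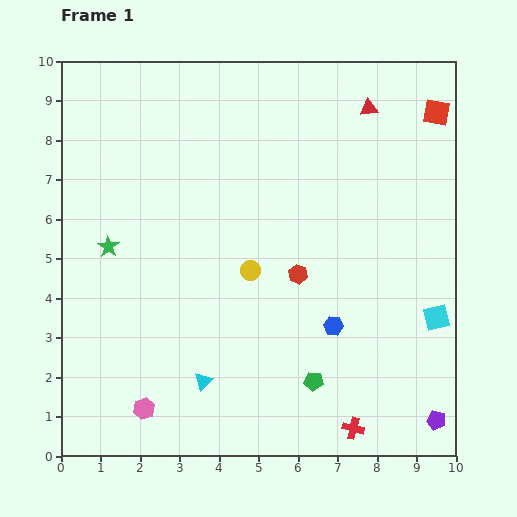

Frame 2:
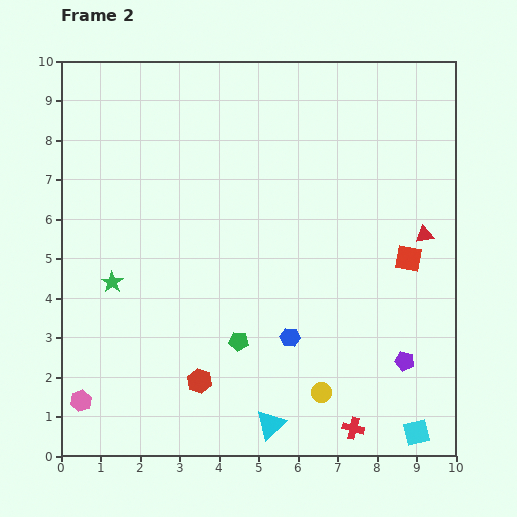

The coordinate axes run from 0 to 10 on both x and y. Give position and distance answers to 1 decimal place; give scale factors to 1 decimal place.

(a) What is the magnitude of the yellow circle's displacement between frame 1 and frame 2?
3.6

The yellow circle moved from (4.8, 4.7) to (6.6, 1.6), a distance of √(1.8² + 3.1²) ≈ 3.6.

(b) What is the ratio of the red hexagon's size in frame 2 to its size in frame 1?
1.3×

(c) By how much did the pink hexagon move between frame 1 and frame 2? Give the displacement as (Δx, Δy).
(-1.6, 0.2)

The pink hexagon was at (2.1, 1.2) in frame 1 and (0.5, 1.4) in frame 2.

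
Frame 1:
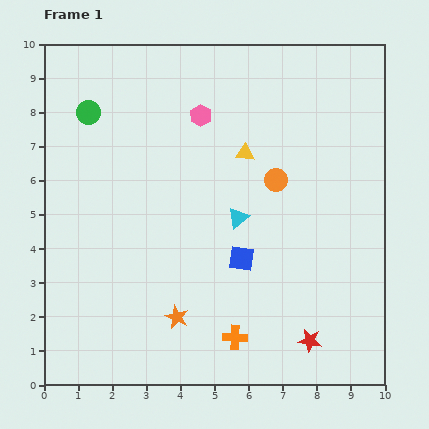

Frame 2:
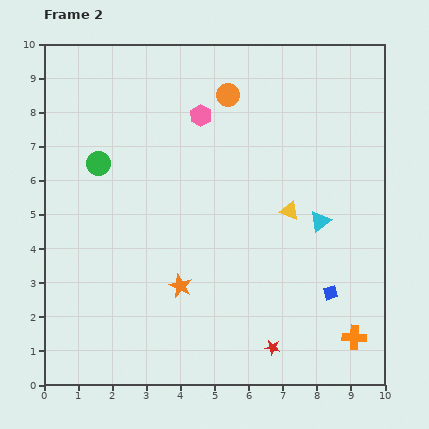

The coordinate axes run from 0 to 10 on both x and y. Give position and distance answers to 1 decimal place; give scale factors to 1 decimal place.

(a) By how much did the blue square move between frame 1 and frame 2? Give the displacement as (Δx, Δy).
(2.6, -1.0)

The blue square was at (5.8, 3.7) in frame 1 and (8.4, 2.7) in frame 2.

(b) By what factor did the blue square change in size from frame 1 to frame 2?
0.6×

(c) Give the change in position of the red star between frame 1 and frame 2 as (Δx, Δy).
(-1.1, -0.2)

The red star was at (7.8, 1.3) in frame 1 and (6.7, 1.1) in frame 2.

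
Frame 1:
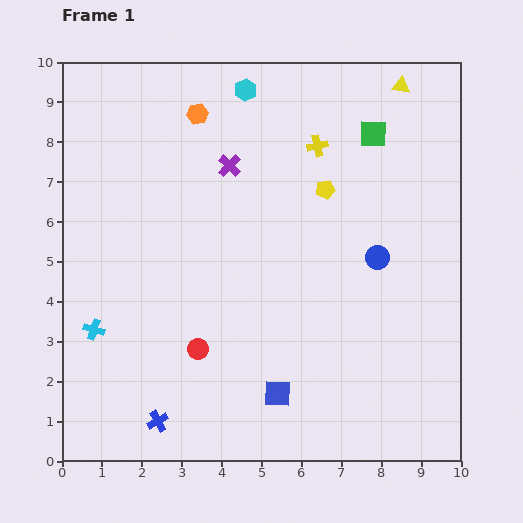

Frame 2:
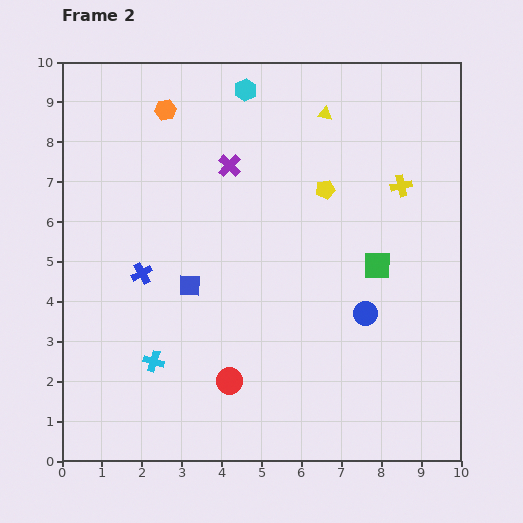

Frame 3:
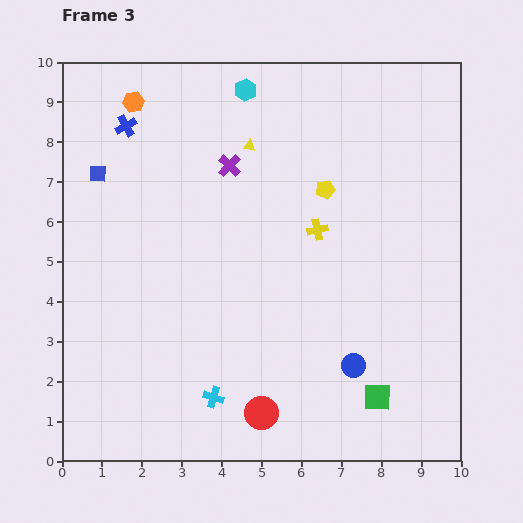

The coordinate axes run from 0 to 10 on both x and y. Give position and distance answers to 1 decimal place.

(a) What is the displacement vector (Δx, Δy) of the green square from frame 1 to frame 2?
(0.1, -3.3)

The green square was at (7.8, 8.2) in frame 1 and (7.9, 4.9) in frame 2.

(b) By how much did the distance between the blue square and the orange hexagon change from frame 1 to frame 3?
-5.3

Distance in frame 1: 7.3. Distance in frame 3: 2.0.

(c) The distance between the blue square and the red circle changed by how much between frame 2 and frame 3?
+4.7

Distance in frame 2: 2.6. Distance in frame 3: 7.3.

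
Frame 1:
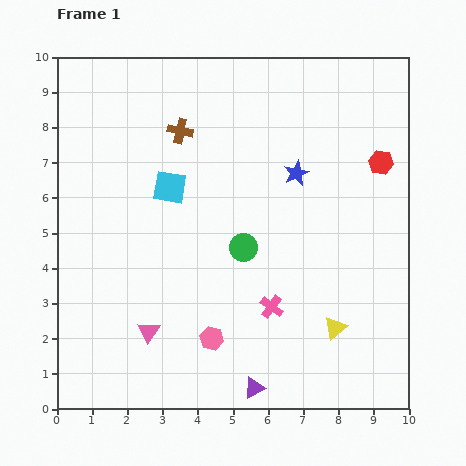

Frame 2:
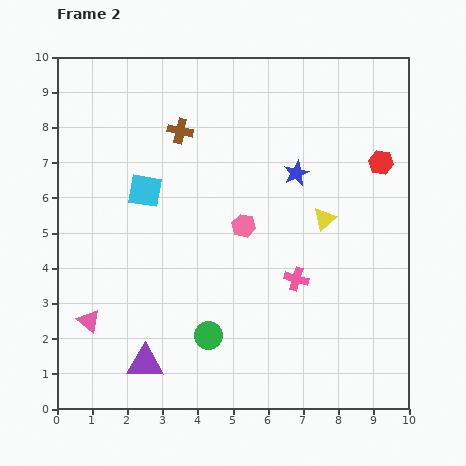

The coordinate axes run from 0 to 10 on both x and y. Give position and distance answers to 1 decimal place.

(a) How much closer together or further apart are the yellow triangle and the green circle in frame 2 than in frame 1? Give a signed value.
+1.2

Distance in frame 1: 3.5. Distance in frame 2: 4.7.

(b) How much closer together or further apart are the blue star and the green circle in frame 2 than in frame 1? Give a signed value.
+2.6

Distance in frame 1: 2.6. Distance in frame 2: 5.2.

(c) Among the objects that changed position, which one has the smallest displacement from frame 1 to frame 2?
the cyan square

(moved 0.7)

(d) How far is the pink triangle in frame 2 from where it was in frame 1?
1.7

The pink triangle moved from (2.6, 2.2) to (0.9, 2.5), a distance of √(1.7² + 0.3²) ≈ 1.7.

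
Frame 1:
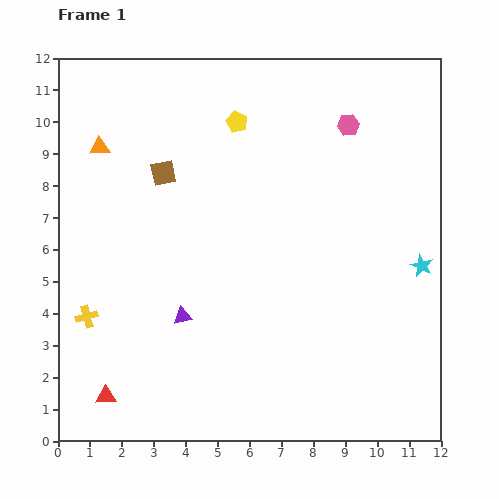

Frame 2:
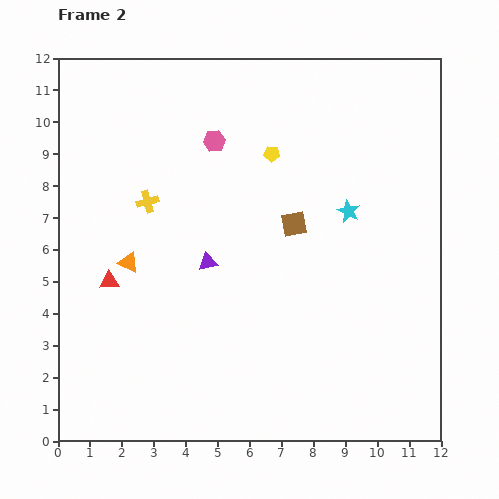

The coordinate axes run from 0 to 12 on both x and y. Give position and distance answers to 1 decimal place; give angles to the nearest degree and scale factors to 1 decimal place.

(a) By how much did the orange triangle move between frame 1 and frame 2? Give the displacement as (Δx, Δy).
(0.9, -3.6)

The orange triangle was at (1.3, 9.2) in frame 1 and (2.2, 5.6) in frame 2.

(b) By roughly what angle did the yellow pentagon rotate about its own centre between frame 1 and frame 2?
20° counter-clockwise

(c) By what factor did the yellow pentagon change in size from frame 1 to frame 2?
0.7×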